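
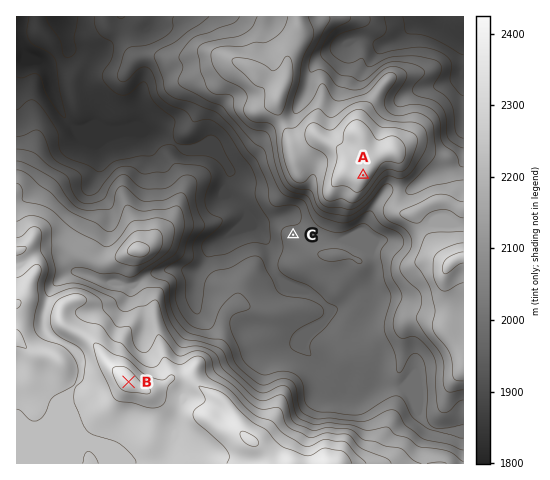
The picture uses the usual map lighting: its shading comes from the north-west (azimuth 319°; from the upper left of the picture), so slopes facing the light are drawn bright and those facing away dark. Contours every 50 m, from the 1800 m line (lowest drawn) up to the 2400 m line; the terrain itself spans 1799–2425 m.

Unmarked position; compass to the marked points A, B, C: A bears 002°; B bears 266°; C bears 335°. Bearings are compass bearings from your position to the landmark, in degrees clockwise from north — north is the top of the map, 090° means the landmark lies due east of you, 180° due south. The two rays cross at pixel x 356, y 366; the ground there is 2020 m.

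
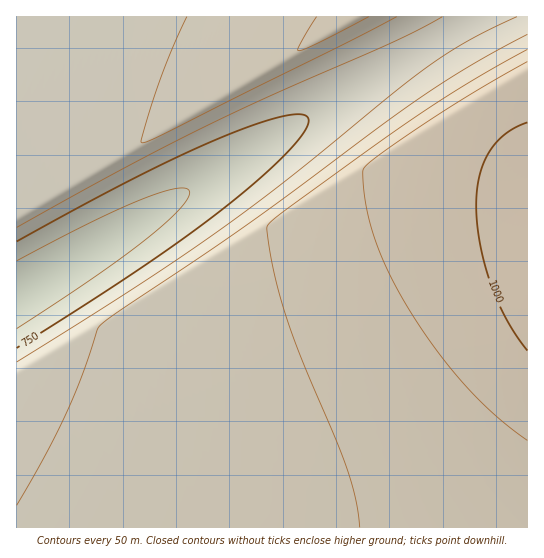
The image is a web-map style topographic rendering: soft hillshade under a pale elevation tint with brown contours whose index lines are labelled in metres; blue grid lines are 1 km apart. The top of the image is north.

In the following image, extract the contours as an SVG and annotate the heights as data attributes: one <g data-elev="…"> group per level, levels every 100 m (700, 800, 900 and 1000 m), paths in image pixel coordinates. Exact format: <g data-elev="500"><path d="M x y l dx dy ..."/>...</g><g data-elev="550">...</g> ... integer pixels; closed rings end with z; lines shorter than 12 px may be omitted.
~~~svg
<g data-elev="700"><path d="M17 261l72-38 53-24 33-10 10-1 4 3-1 7-8 11-34 30-53 39-76 51"/></g><g data-elev="800"><path d="M17 227l101-56 80-41 73-35 124-54 47-24"/><path d="M517 17l-46 22-36 22-37 28-111 90-62 47-86 59-122 77"/></g><g data-elev="900"><path d="M527 49l-58 34-54 34-128 92-20 17 5 36 12 47 17 48 46 110 9 32 4 28"/><path d="M317 17l-15 24-4 9 17-5 54-28"/></g><g data-elev="1000"><path d="M527 122l-12 5-10 7-8 8-8 11-6 11-4 13-3 29 4 39 11 40 16 36 20 30"/></g>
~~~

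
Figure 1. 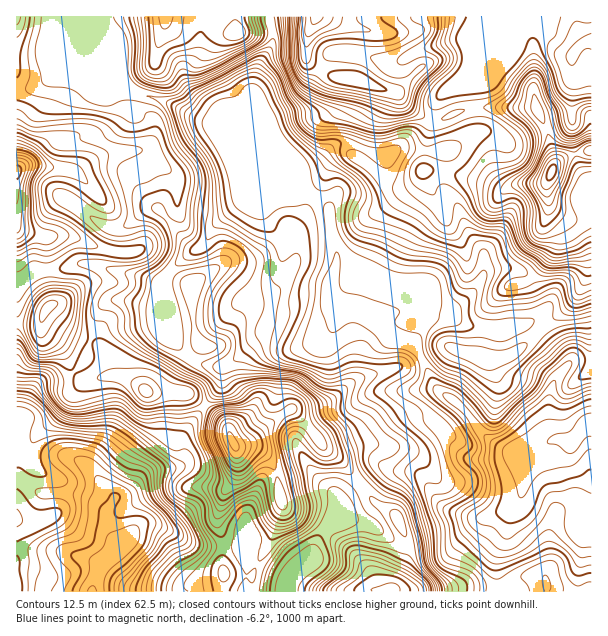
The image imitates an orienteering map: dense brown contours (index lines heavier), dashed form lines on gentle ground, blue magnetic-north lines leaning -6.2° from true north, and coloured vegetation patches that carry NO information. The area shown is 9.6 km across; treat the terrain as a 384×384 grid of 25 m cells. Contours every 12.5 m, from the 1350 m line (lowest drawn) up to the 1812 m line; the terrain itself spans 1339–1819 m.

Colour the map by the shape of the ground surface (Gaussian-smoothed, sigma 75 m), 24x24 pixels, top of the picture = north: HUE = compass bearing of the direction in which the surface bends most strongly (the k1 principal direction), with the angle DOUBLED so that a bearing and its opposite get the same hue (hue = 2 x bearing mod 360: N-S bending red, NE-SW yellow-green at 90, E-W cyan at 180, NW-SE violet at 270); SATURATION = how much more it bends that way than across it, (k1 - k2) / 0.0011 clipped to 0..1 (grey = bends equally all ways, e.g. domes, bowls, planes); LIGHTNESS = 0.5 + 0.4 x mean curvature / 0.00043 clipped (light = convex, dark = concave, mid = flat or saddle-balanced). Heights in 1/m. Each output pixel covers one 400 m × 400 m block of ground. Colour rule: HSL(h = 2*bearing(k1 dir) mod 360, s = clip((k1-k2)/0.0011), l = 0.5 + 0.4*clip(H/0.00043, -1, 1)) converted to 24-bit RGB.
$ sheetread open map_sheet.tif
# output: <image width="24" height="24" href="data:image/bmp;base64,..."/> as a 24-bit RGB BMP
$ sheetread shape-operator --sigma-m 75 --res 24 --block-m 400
<image width="24" height="24" href="data:image/bmp;base64,Qk32BgAAAAAAADYAAAAoAAAAGAAAABgAAAABABgAAAAAAMAGAAATCwAAEwsAAAAAAAAAAAAAtXNme5Wjp2erH1eFdZHInZHIwLbLkmy82c6sVFC4p38zKmR2DMjw7obs2Z22u9fh2PPuiVj4nWjZZlLLhGnIj4u5ncGXVXG/rKNca3NDglxEQn1oI11ETYVSo7KDkDBo4styg1GA5HdzH0kwHDMwMs1Or+O3nEdC/+JDERAjY4VKclJ1QGxsq2dl076pQzx9vHeorWmzY7OYaV6ORmxNIlIpQRwKi04qwvF6Oz1t+RImudNeBoR2KaxKhVQkijgi3fjIYDmaRntxd1NlT2B0lI5ju5ZKbVJScZ+ivoKrs3ChS0x3pFKrexx9q7tfMqFw/NyzCyEo2t6K2fLcISTCPzplia1ovfLi2qSbVxQ5dk0tLoc0Q21kT2hzwpuRgHuZh0xKW7dipHi1dzFxaFE5ImCH0vDtbWji+2WC57dGAPxlzt+LPhE0PG06iu6seIQ2jRcdkVa4t7zakKfLQ0GGUY2Kg5lqoHd+eLJuaYQ9VSUgZzhaon6BOW5kUtcfJg0l5IRA6/TXWvWtcRJ40iOHsfPXdip7lFJKX5engruXiXo6kIRBRkVkYn5sa49spoBorVSgvRtUbVosMnRBcEpKZMhdXp9NBAho1vfUreDY33iGHwgr0frgjni/cUmhg7i9fm2wn1GEndXXogBEMIIoUH9cf4BTQpg/JBMWyhZQ2vHaUIa1NUKDytuYT7G1AIttr//S+W27ozy34NX2U966YjcvXpaSlG+FgmGhd8m0PwIj22VW0MJ5J1lDllBGY208KGB6Yuq+2a/PtY3YVZ7t2+3wm8T01eH2CB0rTstMw7ft2vHueCy97mvTsTx6e2gyb5MuLQYNZSs7kcqL3re6b4jGD0Ol5ZDZ4QjCEto7Na9Wdpptdr6plNi8oy1cXhgFNlgXM5gbP2sLTkUKUBYce3ZJwmeIsJLdxFziwSfNk8bVoM7S14ersldMGlVFlrklFFT/vty+QKCaX7iTZr9GVTclTSE4o9mWqqDdY0iRol1QTW5AT3BeXYVjpKZrZ08wYRlEpOfainvKnnhSlU1P5ZTFu0ymM6JMLRXx5b68ZcKIN3mCtZB2RjphYVB4zeGEMkw/pF5rkI16qYaVS3yFX31mg2dWhFxedpukYYVHajgzy19QZnY7SXYv1jmwuo5hF3hj6ee77pTTXzqZuaJhO2l5VU6U38utSFBsVYZWb4uZoo1wSFeDjlyMcoWXepaVb4BoaElrvJ5GL3zB7MrqwnbGDywz7cS8SHAuXHUQWVUYgTclwFIlpbU1A4dSkGjN56rfeZu8UXyYvH2PZWacRmKDhWldglBHg2pGM0Y1ttiDJFRsnmQmdgwSzr4/M80fW9jbrbXce6jfiMLtgnvg79zvhzHND1IoeMNokoOzr0Osoo1jpHKBbiB1nHdUbI5/m3qijnaoadVsORgoZh128M7PqNzPeH2+aPN0RKWwnzBJcisXJ6k1np0wzCRbbb2EK4tSaD5Cekt2sJqVo16JOCWY2sDYlHmlbneLm8SkiCOh3YGhBWdr5NKWltp7aG+11PFnIhEfei4xteXFm1KacEhjpcRzoLV9PVp9aFJxcoBwfIBfnklPJE5Ij2M0uKCCpXedc61qRyl/pbvYp1DwWOJ3x/V/LUJS+9DpDDP4o83fpnxhc01viICXn9W7vcfRTCKFdWx/f39/e2x9n0NhkTKJhOizRH+i0anLeHy6XX2zZbOSKJLGuFfu/tLNMhVO4IN/fCN2j39PrmGMdXPBo57Hbs50iExobCZpf35/gHd/Xxg6naspHLodh1oWMUwSYHUfiYQwQWlEhZ5fQiopGUUTzv+v4cr/fmQ2mlGpj4a/oom7dUZgucBqx7NkMxonZ2F4f39/Yztwsi/F6dHWeVfCiHu9zHmHDr1wjpXeXVi9czk0hCtlbu91L/0aSGIBjItXeIVoeYxVZVM7n21Eg0UBo1AATmEnI04fT3lRQBVLwDgdvKcmn6E3QcKLweXum+qkDC0mVmy/QUzWfFvi7PzPG0CkHr++a6lwU3VohGdef3l7ZBWE9Nfbf5jb6nXDU6c1DSYUDwwn7qKPvfrrxtjyqNHqSFOZ+ZO8JI3YIHVcU3NUG2hi/vzNTBFdemhKi6hYWlp0f39/f35/GBpK8d63vEWMXH639r7naWzWACMz/OqryeVESk8hdlYojY4/OpAnwe5XTCSYe3t/SHNp4/AubCtFVIpfgshzUmB/f32AimKJMSp5ytOHw8SaV2OWbHaz9/fUBAAzk+ZB+dvSbJvDc6fDeqvJr3HHyrV6ND5rcIGDen+AmYZZqX54g12Y"/>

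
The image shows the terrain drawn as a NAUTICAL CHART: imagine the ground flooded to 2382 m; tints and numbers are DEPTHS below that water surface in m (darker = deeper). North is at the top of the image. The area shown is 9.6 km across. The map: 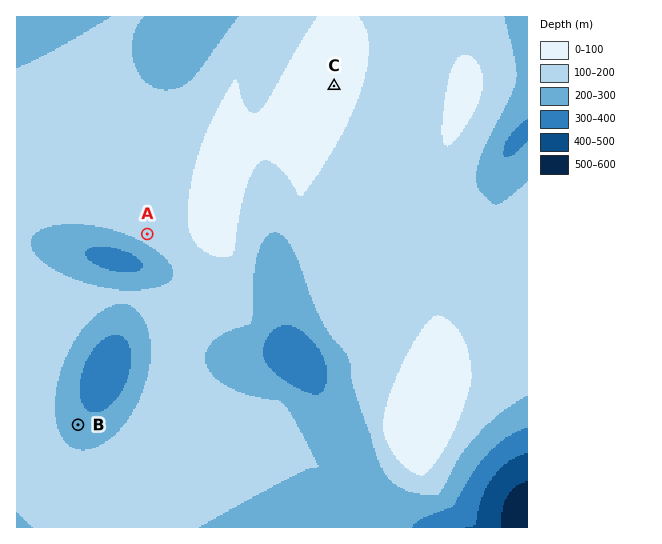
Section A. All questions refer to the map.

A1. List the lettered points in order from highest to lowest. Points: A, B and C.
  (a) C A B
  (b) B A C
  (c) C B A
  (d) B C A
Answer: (a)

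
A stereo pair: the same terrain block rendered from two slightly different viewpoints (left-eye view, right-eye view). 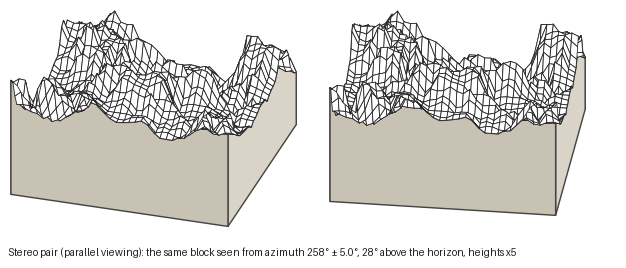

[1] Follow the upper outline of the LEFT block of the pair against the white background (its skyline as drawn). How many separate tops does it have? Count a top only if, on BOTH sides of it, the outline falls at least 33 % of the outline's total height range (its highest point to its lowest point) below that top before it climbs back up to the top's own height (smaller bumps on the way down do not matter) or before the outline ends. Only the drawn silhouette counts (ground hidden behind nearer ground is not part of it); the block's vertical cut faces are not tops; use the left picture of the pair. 2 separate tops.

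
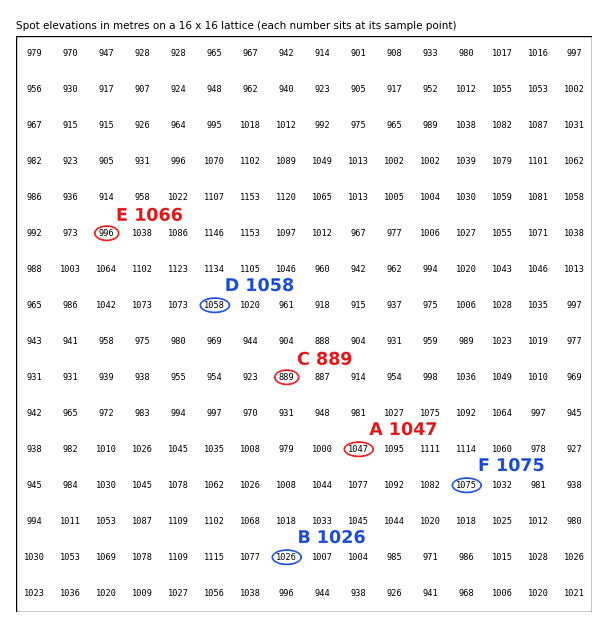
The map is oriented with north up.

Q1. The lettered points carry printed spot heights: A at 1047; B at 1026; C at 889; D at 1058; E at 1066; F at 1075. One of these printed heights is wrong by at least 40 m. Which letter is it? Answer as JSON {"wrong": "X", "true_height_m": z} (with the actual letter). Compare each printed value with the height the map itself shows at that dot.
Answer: {"wrong": "E", "true_height_m": 996}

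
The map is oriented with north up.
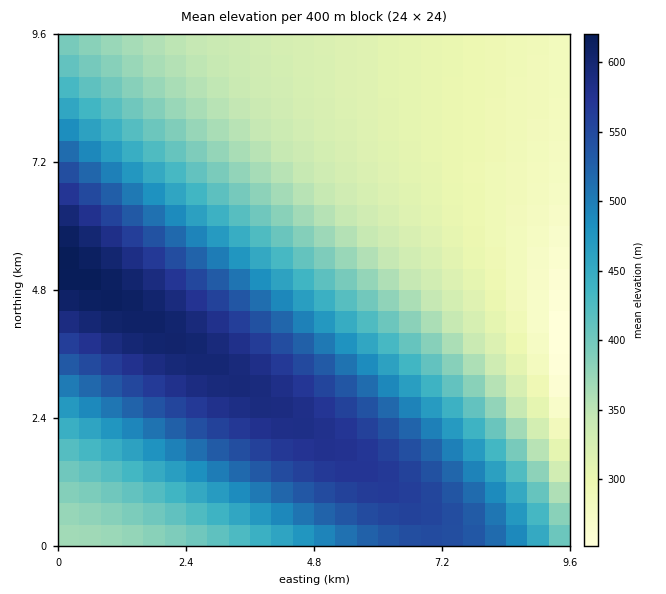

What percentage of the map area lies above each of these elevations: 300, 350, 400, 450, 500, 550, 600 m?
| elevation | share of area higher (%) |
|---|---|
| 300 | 87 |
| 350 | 66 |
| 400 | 52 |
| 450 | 41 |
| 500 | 31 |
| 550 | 19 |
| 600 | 3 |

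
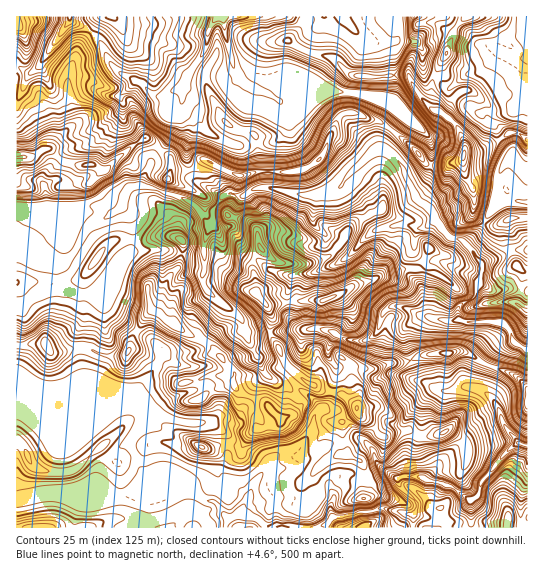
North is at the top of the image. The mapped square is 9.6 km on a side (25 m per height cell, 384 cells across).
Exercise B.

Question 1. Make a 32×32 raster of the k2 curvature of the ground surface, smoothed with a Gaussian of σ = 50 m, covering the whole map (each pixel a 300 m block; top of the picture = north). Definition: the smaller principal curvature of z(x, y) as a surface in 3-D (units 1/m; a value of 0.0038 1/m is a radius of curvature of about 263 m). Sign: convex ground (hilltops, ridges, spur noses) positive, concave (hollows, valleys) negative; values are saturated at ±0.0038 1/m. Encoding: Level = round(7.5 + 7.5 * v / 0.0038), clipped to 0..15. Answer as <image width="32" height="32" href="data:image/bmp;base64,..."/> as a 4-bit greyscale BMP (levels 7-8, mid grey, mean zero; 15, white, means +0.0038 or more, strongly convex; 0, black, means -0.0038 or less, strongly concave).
<image width="32" height="32" href="data:image/bmp;base64,Qk12AgAAAAAAAHYAAAAoAAAAIAAAACAAAAABAAQAAAAAAAACAAATCwAAEwsAABAAAAAAAAAAAAAAABEREQAiIiIAMzMzAERERABVVVUAZmZmAHd3dwCIiIgAmZmZAKqqqgC7u7sAzMzMAN3d3QDu7u4A////AGeGd3d3eGNDIkACZCZ2RoRVVWZnd4ZIV3eCdAE1hgWEZVV3dndmd1d3dVaENAAjdWd4V4d3ZmZld3ZmMBFYcGZmVnV2dmdmdWdmhwZWNoYHdXdXZnZXVGZTZlFYVoOHUFd3dnZ2IkVmmChWVFVoRwd3d3d3dHc1WHczSXdFRmUJd3d3d2ZFVmdUVWdmZENDRmVWZVVXdmdyV2ZVQzRVVVVXhmaHVURnMmRRh3hHdmZUaIWEaDRVdSWTcwBFRnh1QEd2ZGRId1UlMQBIBTUyAQZVZmVWh0dBOEVnZyIkQGVHdmZnVWdjFZdWeIZkZGcFRId3dlaEUVZmMiV3h0R2I3ZndnZkZXF0c2hRB1ZFRkFnd3ZnZTJgZFhERFBlR2UHU3d3Z3Z4cxNnZ0SUFFMCJnZ3d3VmZoImd3Y2ZXV2FoB3REQ1Z3IFAAdCNVaHU0VyRHNmdDMXVDQwFERWZzVUg2dlZnhHRkZmZ3h1RXYkZ2U3d2REdVgpUjNEZ1VTZEZ3I0d2VkaWQyV3VVh1VWAEdVVWZ4YnQlWHZWZHV3QDdkVEV2VlJkdldWd3U3QSKHNXZzhHVUNFVmZnd3MBMnREdXcyiHYVdkZldmVGd3ORZUZ3UViCeHWBgndWd3RTcIdXd2YIU4h3Y2OIh2ZmdhJWRWeIUUeHd3cTREV3Z4dFZWZm"/>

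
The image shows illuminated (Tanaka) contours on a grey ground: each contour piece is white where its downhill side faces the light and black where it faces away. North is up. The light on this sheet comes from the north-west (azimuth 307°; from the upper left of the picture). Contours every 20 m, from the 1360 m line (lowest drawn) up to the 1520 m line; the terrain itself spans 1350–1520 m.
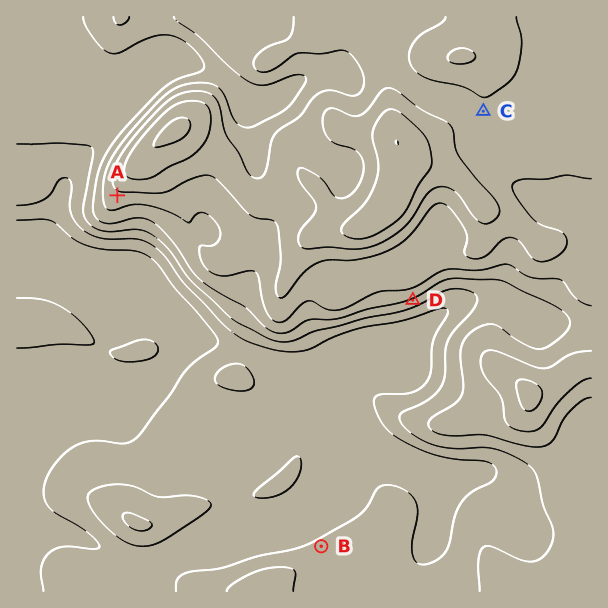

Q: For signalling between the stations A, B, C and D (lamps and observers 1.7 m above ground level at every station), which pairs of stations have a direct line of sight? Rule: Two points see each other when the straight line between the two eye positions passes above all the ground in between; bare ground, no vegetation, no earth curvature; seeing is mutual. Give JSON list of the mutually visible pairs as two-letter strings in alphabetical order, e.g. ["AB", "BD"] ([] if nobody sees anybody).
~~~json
["AB", "BD"]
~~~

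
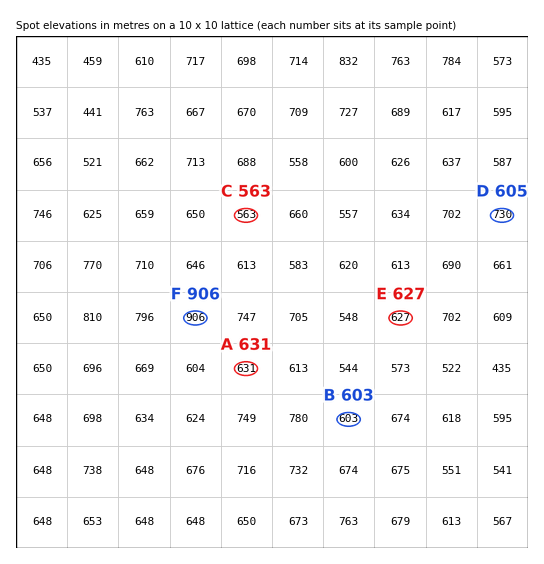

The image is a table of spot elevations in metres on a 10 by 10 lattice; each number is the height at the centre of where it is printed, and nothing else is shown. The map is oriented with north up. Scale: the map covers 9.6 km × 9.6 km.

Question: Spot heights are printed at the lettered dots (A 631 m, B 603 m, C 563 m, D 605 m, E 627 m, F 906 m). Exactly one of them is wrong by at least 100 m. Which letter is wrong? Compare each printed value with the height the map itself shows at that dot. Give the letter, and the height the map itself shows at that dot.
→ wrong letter D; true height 730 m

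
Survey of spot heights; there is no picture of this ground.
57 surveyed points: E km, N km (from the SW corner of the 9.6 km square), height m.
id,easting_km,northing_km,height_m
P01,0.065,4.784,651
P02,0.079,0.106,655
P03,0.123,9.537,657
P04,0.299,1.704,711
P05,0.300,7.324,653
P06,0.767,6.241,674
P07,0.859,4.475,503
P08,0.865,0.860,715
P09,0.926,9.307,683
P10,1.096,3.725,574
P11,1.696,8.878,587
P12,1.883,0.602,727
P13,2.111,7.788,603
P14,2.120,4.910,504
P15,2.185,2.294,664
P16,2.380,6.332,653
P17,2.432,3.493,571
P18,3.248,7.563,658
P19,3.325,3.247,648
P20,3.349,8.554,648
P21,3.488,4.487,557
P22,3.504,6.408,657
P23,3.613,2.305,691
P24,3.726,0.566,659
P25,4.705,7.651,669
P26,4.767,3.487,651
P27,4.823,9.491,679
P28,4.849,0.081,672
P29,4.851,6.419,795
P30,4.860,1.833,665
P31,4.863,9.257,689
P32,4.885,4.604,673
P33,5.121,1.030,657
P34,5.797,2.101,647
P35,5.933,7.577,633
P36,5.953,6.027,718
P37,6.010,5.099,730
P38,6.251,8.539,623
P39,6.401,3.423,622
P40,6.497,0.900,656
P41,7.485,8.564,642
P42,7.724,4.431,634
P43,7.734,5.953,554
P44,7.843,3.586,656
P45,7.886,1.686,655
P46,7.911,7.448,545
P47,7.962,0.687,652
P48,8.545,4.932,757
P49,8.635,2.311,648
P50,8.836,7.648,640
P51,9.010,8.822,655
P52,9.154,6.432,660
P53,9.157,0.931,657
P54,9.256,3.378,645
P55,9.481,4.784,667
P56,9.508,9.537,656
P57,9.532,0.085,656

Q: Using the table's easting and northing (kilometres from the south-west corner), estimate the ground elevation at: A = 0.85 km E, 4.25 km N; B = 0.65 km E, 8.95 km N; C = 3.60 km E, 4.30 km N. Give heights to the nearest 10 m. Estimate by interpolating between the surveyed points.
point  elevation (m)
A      500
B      660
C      570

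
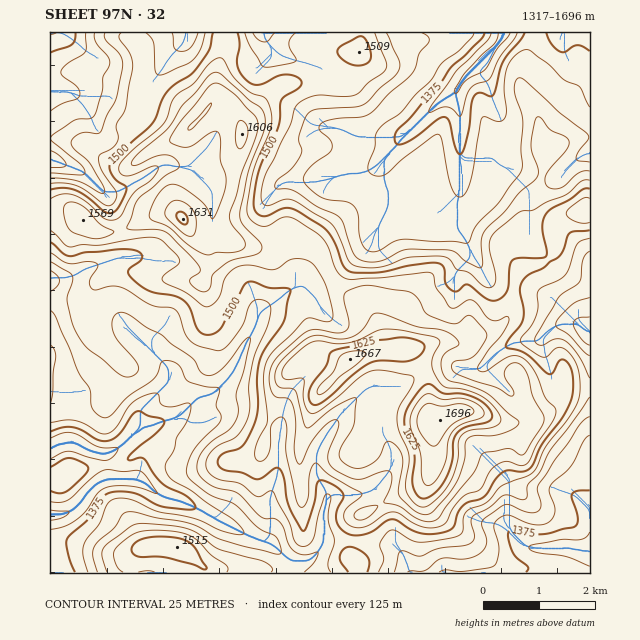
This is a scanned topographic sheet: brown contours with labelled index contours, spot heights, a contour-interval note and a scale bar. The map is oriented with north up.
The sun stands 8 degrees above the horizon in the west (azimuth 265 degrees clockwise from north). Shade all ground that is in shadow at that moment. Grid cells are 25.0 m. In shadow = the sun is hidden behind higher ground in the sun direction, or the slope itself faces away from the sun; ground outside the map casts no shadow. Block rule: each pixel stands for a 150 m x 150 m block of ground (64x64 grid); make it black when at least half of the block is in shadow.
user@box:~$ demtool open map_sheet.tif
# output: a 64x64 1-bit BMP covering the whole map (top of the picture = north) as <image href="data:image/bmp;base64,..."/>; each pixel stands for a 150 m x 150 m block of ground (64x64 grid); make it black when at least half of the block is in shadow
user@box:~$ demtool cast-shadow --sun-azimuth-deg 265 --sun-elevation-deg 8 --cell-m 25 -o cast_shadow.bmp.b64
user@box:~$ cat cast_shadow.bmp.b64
<image width="64" height="64" href="data:image/bmp;base64,Qk0+AgAAAAAAAD4AAAAoAAAAQAAAAEAAAAABAAEAAAAAAAACAAATCwAAEwsAAAIAAAAAAAAA////AAAAAAAAAAAAAAAAAAAAAAAAAAAAAAAgAAAAAAAAAHAAAAAAAAAAYAEAAAAAAAAAAQAA8AAAAAABAAHwAAAAAAOAA+AAAAAAAYAHyAAAAAABgAPMAAAAAAMAA8gAAAAAAgAD4GAAAAAAAAHweAAAAAAAAfD+AAAAAAAB8H8AAAAAAAPgfwCAAAAAAeA/AMAAAAAAgD8AwAAAAAAODwBAAAAAAD8HAAAAAEAAPgMAAAAAYAAAAwAAAAAwBgBjAAAAAAADAGMAAAAAAAcA4wAAAAAAAgDnAAAAAAAAEAcAAAAAAAAABwAAAAAAAAACAAAAAAAAAAAAAAAAAAAAAAAAAAAAAAAAAAAAAAAAAAAAAAAAAAAAAAAAAAAAAiAAAAAAAAADAAAAAAAAMAAAAAAAAAB8AAAAAAAAAHwAAAAAAAAAfAAAAAAAAAB4AAAAAABiAAAAAAAGAMOAAAAAAA8AA8AAAAAAHgAD4AAAAAAcAAPwAAAAAAAAAfgAAAAAAAAB+AAAAAAAAAH4AAAAAAAAAfgAAAAAAAAB/AAAAAAAAAD+AAEAAAAAAP8AAQAAAAAA/gABAAAAAAB8AAAAAAAAASAAAAAAAAADgAAAAAAAAAcAAAMAAAAABwAAA4AAAAAGAAABgAAAAAAAAABAAAAAAAAAAHAAAAABAAMAOAAAAAOAAgAcAA=="/>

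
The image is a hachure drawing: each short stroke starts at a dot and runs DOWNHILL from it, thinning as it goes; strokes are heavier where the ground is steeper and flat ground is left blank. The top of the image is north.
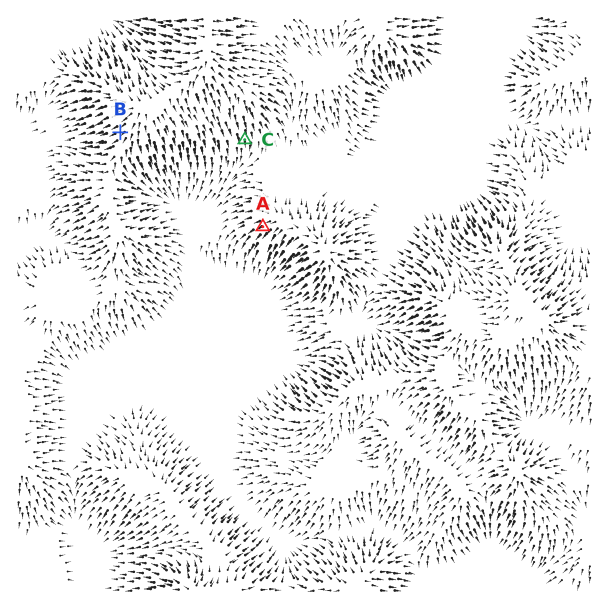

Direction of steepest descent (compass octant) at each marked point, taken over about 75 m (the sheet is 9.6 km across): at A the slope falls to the SW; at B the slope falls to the SW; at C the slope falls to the S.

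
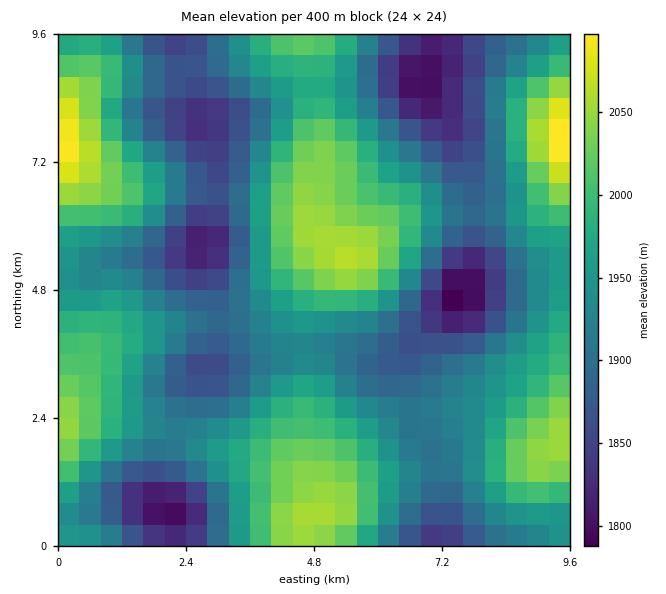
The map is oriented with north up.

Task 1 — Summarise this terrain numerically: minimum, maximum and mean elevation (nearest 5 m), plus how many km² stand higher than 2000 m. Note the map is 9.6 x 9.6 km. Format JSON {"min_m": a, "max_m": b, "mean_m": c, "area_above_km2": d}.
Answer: {"min_m": 1780, "max_m": 2105, "mean_m": 1940, "area_above_km2": 21.0}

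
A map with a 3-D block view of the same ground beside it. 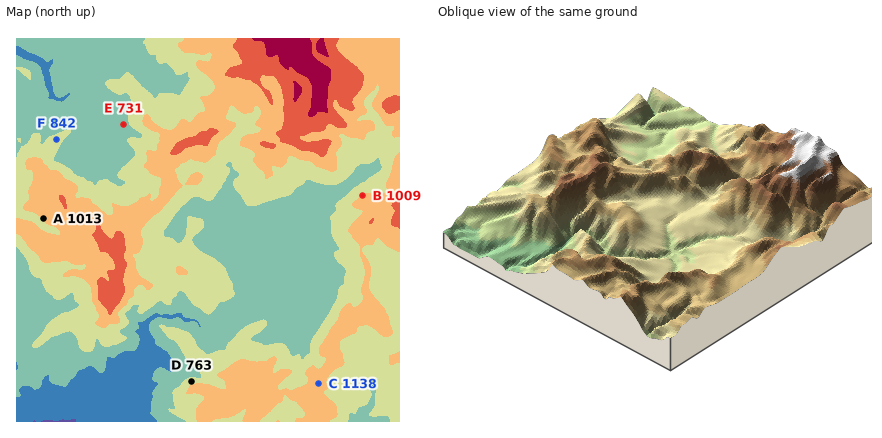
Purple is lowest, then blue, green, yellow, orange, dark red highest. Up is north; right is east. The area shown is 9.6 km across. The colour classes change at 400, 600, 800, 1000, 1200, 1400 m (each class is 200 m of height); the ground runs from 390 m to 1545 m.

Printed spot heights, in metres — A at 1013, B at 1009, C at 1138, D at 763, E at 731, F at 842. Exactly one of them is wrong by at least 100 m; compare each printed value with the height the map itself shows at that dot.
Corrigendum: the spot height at D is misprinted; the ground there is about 913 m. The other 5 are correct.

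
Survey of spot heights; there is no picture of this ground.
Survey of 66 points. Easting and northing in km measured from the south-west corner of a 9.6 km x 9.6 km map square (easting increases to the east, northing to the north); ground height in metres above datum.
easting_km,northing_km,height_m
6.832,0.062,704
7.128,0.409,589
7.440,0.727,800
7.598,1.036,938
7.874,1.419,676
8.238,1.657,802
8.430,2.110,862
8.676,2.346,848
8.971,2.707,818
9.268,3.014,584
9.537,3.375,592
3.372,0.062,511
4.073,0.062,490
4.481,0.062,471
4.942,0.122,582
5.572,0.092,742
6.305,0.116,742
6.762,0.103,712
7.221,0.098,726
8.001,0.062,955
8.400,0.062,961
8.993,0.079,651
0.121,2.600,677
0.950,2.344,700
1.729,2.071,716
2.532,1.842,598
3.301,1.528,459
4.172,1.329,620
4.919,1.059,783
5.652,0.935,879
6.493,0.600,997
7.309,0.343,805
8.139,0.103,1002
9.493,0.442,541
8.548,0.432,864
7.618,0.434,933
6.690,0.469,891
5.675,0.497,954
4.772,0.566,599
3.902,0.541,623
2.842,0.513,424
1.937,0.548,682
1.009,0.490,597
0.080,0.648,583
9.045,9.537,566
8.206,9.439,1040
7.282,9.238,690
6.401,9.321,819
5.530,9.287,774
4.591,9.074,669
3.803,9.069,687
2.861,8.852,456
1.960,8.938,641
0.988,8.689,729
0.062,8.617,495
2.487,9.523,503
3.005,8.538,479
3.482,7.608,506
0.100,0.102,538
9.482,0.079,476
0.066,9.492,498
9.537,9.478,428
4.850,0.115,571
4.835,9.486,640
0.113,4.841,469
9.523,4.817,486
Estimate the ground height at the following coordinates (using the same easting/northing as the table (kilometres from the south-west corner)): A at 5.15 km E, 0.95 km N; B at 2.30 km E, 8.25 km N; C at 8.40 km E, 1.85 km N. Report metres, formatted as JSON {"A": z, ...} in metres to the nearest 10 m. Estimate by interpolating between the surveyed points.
{"A": 610, "B": 710, "C": 970}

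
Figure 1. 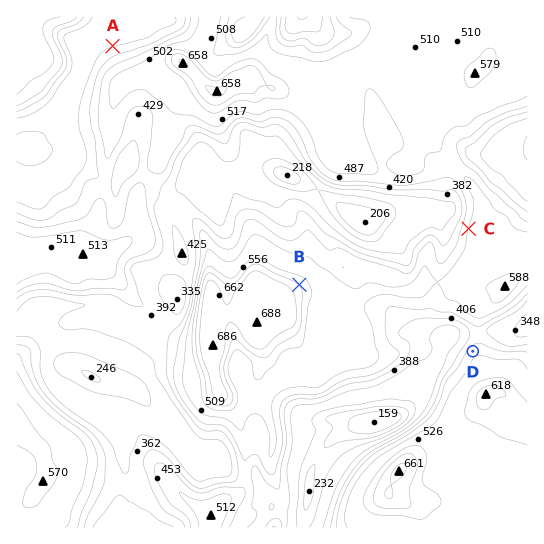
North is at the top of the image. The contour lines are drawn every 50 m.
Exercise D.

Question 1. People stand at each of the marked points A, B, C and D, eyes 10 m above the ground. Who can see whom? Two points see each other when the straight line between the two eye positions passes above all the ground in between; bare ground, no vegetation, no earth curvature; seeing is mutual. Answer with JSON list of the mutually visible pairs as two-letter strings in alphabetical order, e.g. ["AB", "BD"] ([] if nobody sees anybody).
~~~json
["BC", "BD"]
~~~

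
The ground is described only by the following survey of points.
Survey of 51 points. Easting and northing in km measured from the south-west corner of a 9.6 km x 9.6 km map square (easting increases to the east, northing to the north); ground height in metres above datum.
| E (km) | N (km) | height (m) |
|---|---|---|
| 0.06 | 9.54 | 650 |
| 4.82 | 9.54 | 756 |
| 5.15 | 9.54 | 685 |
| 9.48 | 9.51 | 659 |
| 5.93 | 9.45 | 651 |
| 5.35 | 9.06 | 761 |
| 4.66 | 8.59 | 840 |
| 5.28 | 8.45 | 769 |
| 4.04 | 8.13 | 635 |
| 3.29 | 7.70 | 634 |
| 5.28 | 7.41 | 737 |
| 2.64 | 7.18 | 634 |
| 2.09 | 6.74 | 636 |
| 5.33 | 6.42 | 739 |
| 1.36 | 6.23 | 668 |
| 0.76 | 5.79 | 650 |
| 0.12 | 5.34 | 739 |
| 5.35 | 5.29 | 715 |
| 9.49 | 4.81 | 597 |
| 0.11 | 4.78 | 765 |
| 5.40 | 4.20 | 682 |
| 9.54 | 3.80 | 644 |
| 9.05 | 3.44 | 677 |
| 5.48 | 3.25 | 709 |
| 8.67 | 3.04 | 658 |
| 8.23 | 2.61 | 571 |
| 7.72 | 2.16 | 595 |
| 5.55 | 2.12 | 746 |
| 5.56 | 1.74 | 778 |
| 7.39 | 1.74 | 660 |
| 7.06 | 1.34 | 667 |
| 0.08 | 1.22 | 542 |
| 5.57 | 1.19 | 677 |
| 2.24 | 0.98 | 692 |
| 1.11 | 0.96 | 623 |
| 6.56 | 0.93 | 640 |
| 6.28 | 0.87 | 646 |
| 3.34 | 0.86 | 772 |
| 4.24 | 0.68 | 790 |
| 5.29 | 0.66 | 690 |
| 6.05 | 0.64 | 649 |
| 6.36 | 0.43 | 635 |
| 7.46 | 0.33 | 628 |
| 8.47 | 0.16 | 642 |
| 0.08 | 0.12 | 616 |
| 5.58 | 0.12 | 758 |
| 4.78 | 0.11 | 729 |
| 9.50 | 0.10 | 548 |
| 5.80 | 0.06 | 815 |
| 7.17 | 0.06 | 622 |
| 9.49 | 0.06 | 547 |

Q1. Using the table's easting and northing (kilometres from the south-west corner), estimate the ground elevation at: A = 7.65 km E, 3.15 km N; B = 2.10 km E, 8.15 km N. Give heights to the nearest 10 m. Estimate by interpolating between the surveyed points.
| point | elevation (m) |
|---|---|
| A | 590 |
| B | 640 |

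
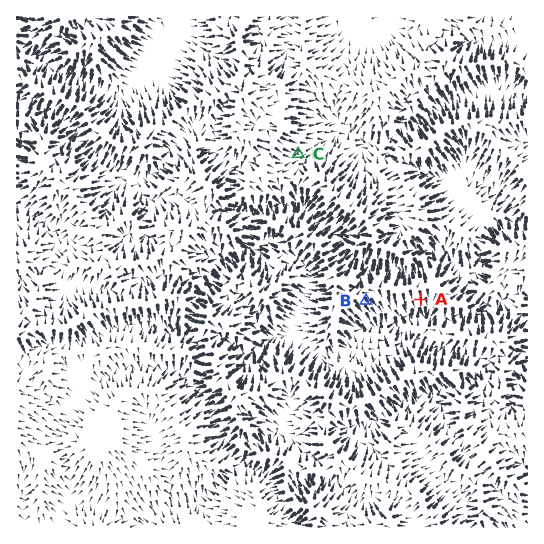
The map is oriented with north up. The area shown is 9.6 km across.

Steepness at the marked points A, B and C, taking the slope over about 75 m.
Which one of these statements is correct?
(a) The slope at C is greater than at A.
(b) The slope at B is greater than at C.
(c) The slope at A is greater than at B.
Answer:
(b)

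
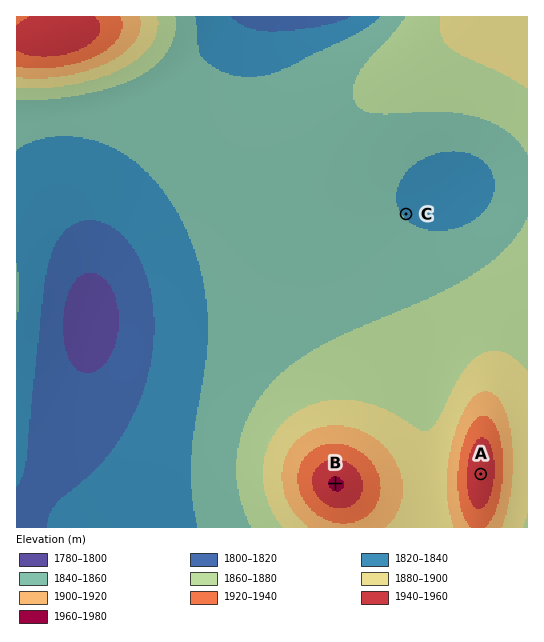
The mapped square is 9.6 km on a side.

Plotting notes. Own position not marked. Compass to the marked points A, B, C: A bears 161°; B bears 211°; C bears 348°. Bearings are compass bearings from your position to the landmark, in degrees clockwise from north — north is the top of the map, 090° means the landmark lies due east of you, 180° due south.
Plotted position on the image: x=430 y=326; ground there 1865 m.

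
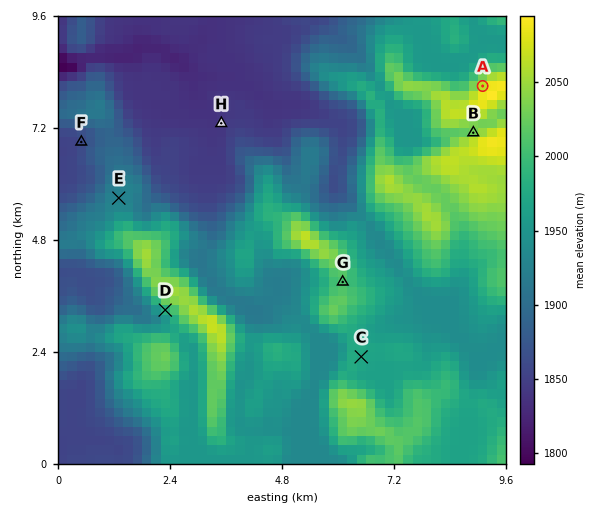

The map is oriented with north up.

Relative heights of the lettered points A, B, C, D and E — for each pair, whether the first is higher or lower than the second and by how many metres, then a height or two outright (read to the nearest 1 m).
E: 142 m lower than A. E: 101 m lower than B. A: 94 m higher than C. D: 88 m lower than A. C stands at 1974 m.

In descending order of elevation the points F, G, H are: G F H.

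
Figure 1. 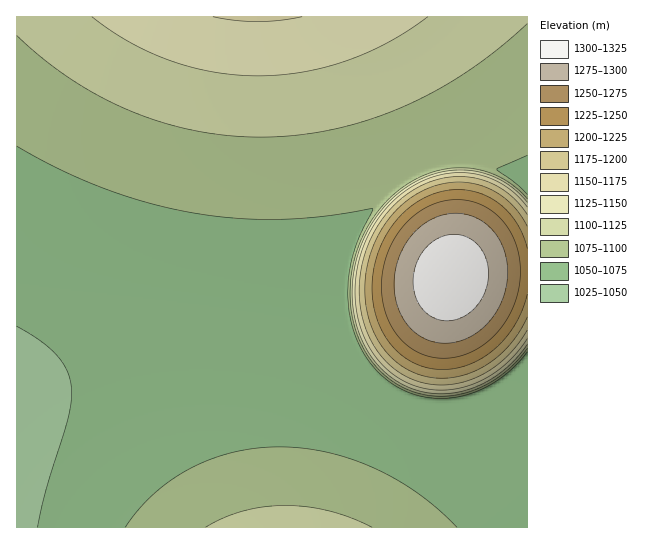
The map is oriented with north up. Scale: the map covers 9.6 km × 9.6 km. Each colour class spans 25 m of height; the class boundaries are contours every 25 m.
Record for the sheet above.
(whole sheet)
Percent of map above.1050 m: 97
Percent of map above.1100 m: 31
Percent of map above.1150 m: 12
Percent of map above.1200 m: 10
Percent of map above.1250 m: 7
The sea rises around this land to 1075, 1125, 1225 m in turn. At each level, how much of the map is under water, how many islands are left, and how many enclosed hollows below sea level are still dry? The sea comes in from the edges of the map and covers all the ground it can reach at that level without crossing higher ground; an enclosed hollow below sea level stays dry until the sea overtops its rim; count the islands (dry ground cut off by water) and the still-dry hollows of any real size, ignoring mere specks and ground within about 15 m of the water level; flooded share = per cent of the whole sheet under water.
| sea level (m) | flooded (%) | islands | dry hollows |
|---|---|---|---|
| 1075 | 45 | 0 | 0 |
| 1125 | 82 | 0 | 0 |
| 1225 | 92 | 0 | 0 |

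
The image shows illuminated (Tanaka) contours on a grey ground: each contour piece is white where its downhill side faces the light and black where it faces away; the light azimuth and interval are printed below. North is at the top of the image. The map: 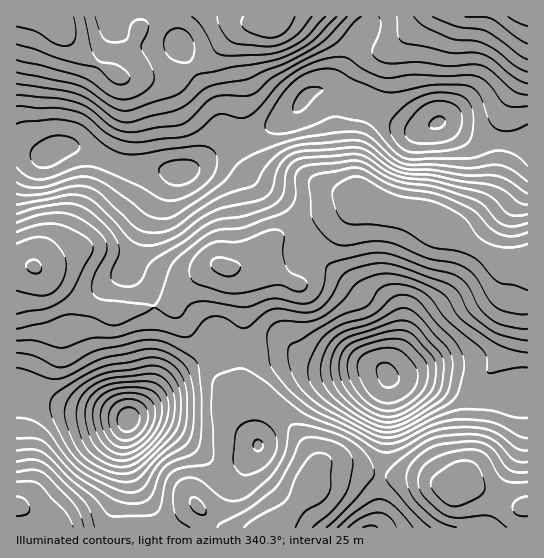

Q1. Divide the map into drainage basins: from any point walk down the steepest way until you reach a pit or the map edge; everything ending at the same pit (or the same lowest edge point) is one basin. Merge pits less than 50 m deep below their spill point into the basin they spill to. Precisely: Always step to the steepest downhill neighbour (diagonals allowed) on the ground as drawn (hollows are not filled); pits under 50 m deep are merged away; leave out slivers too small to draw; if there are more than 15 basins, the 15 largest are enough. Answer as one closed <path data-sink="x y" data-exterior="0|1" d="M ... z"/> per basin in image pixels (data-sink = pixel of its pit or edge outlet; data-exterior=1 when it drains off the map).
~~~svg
<path data-sink="438 122" data-exterior="0" d="M527 16l-470 0-1 3 12 20 23 22 30 16 25 0 16 3 15-3 18-9 14-9 30-31 14-5-10 8-6 15 0 15 4 20-1 56 11 24 8 10 18 6 30 3 30 12 24 3 30 14 38 7 13 7 23 18 33 20 29 3z"/><path data-sink="129 419" data-exterior="0" d="M19 264l-3 1 1 263 258 0 12-11 20-27 9-21 0-7-13-23-12-14-21-20-21-9-6-9 0-21 4-12-3-57-4-16-9-12-9-4-7 0-10 6-10 6-24 27-60 9-25-9-49-36z"/><path data-sink="387 375" data-exterior="0" d="M366 197l-7 4-11 14-37 59-9 9-7 1-26-15-18-5-22 5 10 9 5 19 3 57-4 12 0 21 2 6 25 12 21 20 22 30 4 14 4-2 14 0 46 9 44 3 21 6 15-2 20 6 33 16 13 2 1-242-3-2-27-2-33-20-30-22-16-6-28-4z"/><path data-sink="179 173" data-exterior="0" d="M55 16l-39 1 1 247 21 3 39-18 21 0 33 10 38 18 17 0 28-12 19 3 17-5 28-27 31-16 32-11 23-12-27-5-30-12-36-4-12-5-8-10-11-24 1-56-4-20 0-15 3-9 10-13-11 4-30 31-14 9-18 9-15 3-16-3-25 0-30-16-23-22z"/><path data-sink="370 527" data-exterior="1" d="M335 467l-14 0-6 4-8 19-30 38 194-1-2-16-11-27-12 1-21-6-44-3z"/>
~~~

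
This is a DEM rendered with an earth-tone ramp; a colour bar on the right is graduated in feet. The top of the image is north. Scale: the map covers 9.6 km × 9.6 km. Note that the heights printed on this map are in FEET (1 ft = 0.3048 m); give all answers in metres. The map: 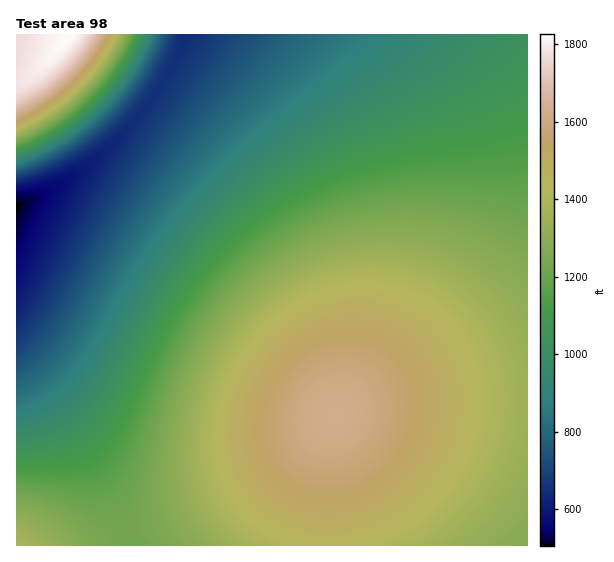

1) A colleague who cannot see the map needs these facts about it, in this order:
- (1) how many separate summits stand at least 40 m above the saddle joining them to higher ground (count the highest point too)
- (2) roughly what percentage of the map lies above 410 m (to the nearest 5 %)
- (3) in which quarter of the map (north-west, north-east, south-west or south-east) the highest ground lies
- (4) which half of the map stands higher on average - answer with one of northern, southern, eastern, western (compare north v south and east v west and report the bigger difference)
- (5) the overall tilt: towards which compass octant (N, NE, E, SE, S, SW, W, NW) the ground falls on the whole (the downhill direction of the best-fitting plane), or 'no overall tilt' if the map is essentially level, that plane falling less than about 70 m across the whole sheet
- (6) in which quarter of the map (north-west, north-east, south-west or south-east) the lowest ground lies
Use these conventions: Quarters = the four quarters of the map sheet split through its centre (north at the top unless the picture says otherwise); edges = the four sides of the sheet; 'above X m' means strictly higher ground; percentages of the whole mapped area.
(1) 3 summits rise at least 40 m above their surroundings.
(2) Ground above 410 m makes up about 35 % of the sheet.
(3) The highest ground is in the north-west quarter.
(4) The southern half stands higher on average than the northern half.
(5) The general tilt is down to the north-west (the land rises towards the south-east).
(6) The lowest ground is in the north-west quarter.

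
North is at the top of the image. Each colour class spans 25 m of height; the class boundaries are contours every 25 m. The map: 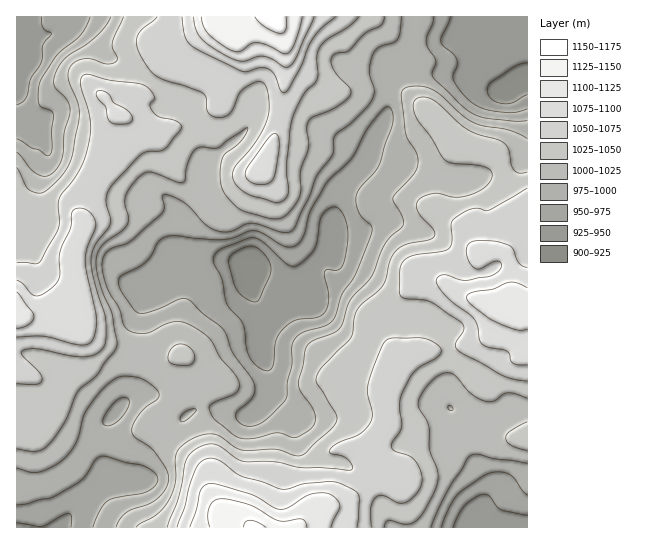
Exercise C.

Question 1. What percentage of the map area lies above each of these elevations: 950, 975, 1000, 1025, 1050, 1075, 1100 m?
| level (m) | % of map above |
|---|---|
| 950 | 92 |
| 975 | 81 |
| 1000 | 67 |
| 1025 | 48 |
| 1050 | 27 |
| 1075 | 11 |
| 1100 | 4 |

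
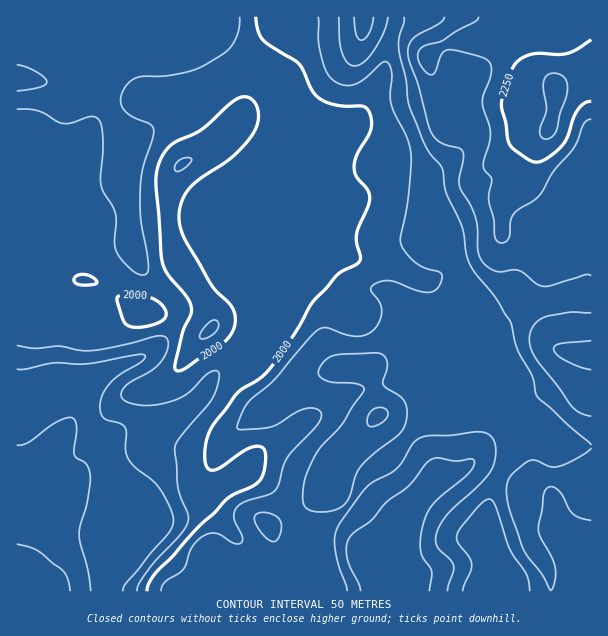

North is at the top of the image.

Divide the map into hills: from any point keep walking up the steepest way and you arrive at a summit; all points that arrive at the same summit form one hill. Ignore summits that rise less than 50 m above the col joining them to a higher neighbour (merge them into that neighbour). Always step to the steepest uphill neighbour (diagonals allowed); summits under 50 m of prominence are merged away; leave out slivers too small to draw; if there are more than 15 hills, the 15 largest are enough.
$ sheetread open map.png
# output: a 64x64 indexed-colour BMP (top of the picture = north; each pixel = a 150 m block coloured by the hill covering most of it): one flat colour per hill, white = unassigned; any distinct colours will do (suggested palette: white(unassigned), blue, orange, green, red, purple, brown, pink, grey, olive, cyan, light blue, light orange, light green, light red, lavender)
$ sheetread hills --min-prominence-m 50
<image width="64" height="64" href="data:image/bmp;base64,Qk12CAAAAAAAAHYAAAAoAAAAQAAAAEAAAAABAAQAAAAAAAAIAAATCwAAEwsAABAAAAAAAAAA////ALR3HwAOf/8ALKAsACgn1gC9Z5QAS1aMAMJ34wB/f38AIr28AM++FwDox64AeLv/AIrfmACWmP8A1bDFABEREREREREREREREzMzMzMzMzMzMzMzMzMzMRERERERERERERERERERERERMzMzMzMzMzMzMzMzMzMxEREREREREREREREREREREREzMzMzMzMzMzMzMzMzMzERERERERERERERERERERERETMzMzMzMzMzMzMzMzMzMREREREREREREREREREREREREzMzMzMzMzMzMzMzMzMxERERERERERERERERERERERETMzMzMzMzMzMzMzMzMzERERERERERERERERERERERETMzMzNDMzMzMzMzMzMzERERERERERERERERERERERETMzMzNEQzMzMzMzMzMzMRERERERERERERERETMzMRETMzMzM0REQzMzMzMzMzMxERERERERERERERETMzMzMTMzMzM0REREMzMzMzMzMzERERERERERERERETMzMzMzMzMzM0REREQzMzMzMzMzMxERERERERESMxEzMzMzMzMzMzMzREREREMzMzMzMzMzEREREREREiIjMzMzMzMzMzMzM0RERERERDMzMzMzMzMRERERERIiIiIzMzMzMzMzMzNEREREREREMzMzMzMzMzEREREREiIiIjMzMzMzMzMzMzREREREREREMzMzMzMzMRERERESIiIiIzMzMzMzMzMzM0RERERERERDMzMzMzMzERERERIiIiIiIzMzMzMzMzMzNEREREREREQzMzMzMzMREREVUiIiIiIiMzMzMzMzMzMzNEREREREREMzMzMzMxERVVVSIiIiIiIiMzMzMzMzMzMzRERERERERDMzMzMzERVVVVIiIiIiIiIiIjMzMzMzMzM0REREREREMzMzMzNVVVVVUiIiIiIiIiIiIjMzMzMzMzRERERERERDMzMzNVVVVVVSIiIiIiIiIiIiIzMzMzMzNEREREREREMzMzM1VVVVVVIiIiIiIiIiIiIiMzMzMzM0REREREREQzMzM1VVVVVVUiIiIiIiIiIiIiIjMzMzM0RERERERERDMzMzVVVVVVVSIiIiIiIiIiIiIiIzMzM0REREREREREMzMzNVVVVVVVIiIiIiIiIiIiIiIiMzM0REREREREREQzMzNVVVVVVVUiIiIiIiIiIiIiIiIkRERERERERERERDMzNVVVVVVVVSIiIiIiIiIiIiIiIiJEREREREREREREMzNVVVVVVVVVIiIiIiIiIiIiIiIiIiREREREREREREQzNVVVVVVVVVUiIiIiIiIiIiIiIiIiIURERERERERERDMREVVVVVVVVSIiIiIiIiIiIiIiIiIhFEREREREREREERERERVVVVVVIiIiIiIiIiIiIiIiIiERREREREREREQREREREVVVVVUiIiIiIiIiIiIiIiIiERFERERERERERBERERERERFVVSIiIiIiIiIiIiIiIiIRERREREREREREERERERERERERIiIiIiIiIiIiIiIiIhERFEREREREREEREREREREREREiIiIiIiIiIiIiIiIiERERREREREREERERERERERERESIiIiIiIiIiIiIiIiIRERFERERERBERERERERERERERIiIiIiIiIiIiIiIiIhERERREQREREREREREREREREREiIiIiIiIiIiIiIiIiERERERERERERERERERERERERESIiIiIiIiIiIiIiIiIRERERERERERERERERERERERERIiIiIiIiIiIiIiIiIhEREREREREREREREREREREREREiIiIiIiIiIiIiIiIiERERERERERERERERERERERERESIiIiIiIiIiIiIiIiIRERERERERERERERERERERERERIiIiIiIiIiIiIiIiIhEREREREREREREREREREREREREiERERIiIiIiIiIiIiEREREREREREREREREREREREREREREREREiIiIiIiIiIRERERERERERERERERERERERERERERERESIiIiIiIiIiERERERERERERERERERERERERERERERERIiIiIiIiIiIREREREREREREREREREREREREREREREREiIiIiIiIiIiERERERERERERERERERERERERERERERESIiIiIiIiIiIhERERERERERERERERERERERERERERERIiIiIiIiIiIiEREREREREREREREREREREREREREREREhESIiIiIiIiIhEWYREREREREREREREREREREREREREREREiIiIiIiIiZmZmZhERERERERERERERERERERERERERESIiIiIiIiJmZmZmYREREREREREREREREREREREREREREiIiIiIiImZmZmZhEREREREREREREREREREREREREREiIiIiIiIiZmZmZmYRERERERERERERERERERERERERESIiIiIiIiFmZmZmZhERERERERERERERERERERERERERIiIiIiIiEWZmZmZmYREREREREREREREREREREREREREiIiIiIiERZmZmZmZhERERERERERERERERERERERERESIiIiIhEREWZmZmZmERERERERERERERERERERERERERIiIiIhERERZmZmZmYRERERERERERERERERERERERERERERIhEREREWZmZmZmERERERERERERERERERERERERERERERERERERZmZmZmYREREREREREREREREREREREREREREREREREREWZmZmZhERERERERERERER"/>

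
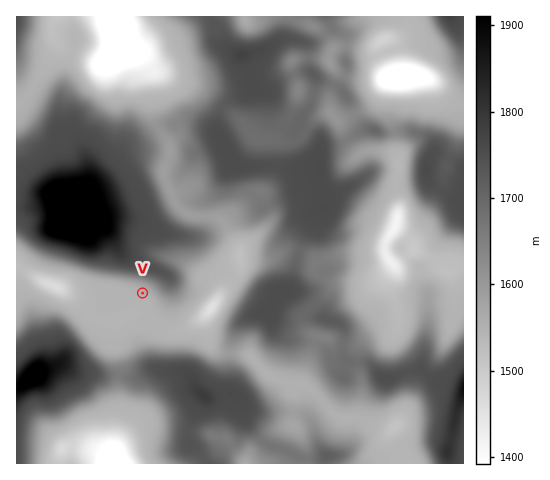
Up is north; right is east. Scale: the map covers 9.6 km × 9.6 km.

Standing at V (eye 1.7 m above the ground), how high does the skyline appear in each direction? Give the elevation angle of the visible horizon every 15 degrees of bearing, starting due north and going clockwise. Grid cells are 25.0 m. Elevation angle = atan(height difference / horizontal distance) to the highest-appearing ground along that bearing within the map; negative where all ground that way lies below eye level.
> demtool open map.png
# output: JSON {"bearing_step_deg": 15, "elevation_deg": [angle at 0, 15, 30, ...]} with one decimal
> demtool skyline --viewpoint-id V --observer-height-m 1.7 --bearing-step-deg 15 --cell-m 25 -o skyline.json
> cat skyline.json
{"bearing_step_deg": 15, "elevation_deg": [21.0, 21.3, 20.5, 19.0, 17.0, 14.3, 10.1, 5.3, 2.1, 4.2, 6.4, 7.0, 6.1, 3.5, 5.6, 7.5, 6.2, 2.6, -0.1, 0.0, 8.1, 13.3, 16.9, 19.5]}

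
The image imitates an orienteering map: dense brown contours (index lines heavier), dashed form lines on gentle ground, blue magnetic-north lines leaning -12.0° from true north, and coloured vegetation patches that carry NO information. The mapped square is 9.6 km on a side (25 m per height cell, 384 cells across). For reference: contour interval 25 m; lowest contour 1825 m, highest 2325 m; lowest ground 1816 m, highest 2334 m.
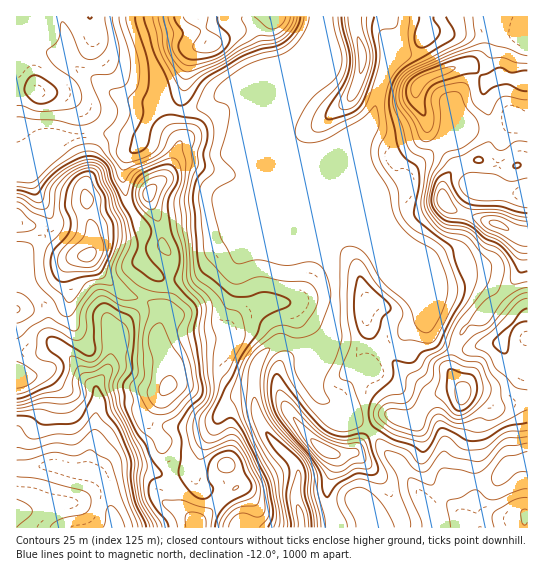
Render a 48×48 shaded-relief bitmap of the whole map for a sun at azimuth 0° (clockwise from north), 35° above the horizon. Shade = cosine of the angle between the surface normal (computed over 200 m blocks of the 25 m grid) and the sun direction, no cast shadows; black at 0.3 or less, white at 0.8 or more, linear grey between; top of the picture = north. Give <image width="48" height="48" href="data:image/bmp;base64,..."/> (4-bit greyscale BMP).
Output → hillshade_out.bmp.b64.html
<image width="48" height="48" href="data:image/bmp;base64,Qk32BAAAAAAAAHYAAAAoAAAAMAAAADAAAAABAAQAAAAAAIAEAAATCwAAEwsAABAAAAAAAAAAAAAAABEREQAiIiIAMzMzAERERABVVVUAZmZmAHd3dwCIiIgAmZmZAKqqqgC7u7sAzMzMAN3d3QDu7u4A////AIh3ZneHYyRoqnRWVXmGaKmIiImYiZiJiIiHd3iHUyV5u4Q0V4mFaKmIiJmYiZmamZmZiIiHU0eau5YzaIh1aIiHeJmHmZmru5mZqpmHZXmqqZhmeYd3dlZmeJh4mZmqu6qqmZmHZ5mZmXeJqpd3ZTM1eYZoiIiJqoiZiIh3eIeImYiKy6ljMzI2mXVXdmZomWZnZnd3ZmZ4m7u7u7gQFXZpl1VWZVVWd2VVVWdmRGeIm97cu4IAjNypZDRVZVVEVWZVVWdlNGiYms3cuTAI7+7HMiNFRFRDM2ZlVVZkNXd3iKzLphF93LymM0VVIkVDNCRVVWdjR3VVVXq6hCa9uZiHeJlkISVlVgE0RWdleGVEM1iYdWvLmIeJvMp1RDV4hxETVndmh3dlRVaIdpy6mHeKu6qXeHaJmVREZ3V4mZmHeIZoiKupmHeJqpqpiqmZqpmHdkN5qYmZmYZWiqqYmYiJiauprMqqmaqqljNYiIiZmIdkermYiZiIiaq7zNyqmIiahVZoiHiamIhkSLqIiZl3iarNyqupiHeHVHiIiImZmYiGRXdniJh3iZrMqGd4iGZlRniHeJmIiJmYdVVmeId3iJqquXRGiWZlVnh1V5mId4mZh2Z3eIeId4mJu5dUeYh2ZmZURpqqmImpiHd3eIiIiZiJq7qFVql2ZkQ0aKu7y6q6mZmYiIiZu5iImqunQ5h2ZkNHqru6zLu6qqqpmIibuoiIiJqpU4h2VDJZqpmIq7qqqqqqmImrmIiId4mZdYiHZDNHmYd3iqmaqqqpmImqiIiId4d3ZYiJmHZFaIeIiZmZmZmZmJqpiIiHZ3ZUNHeau6l1aIiZiJmIiIiIiJmYiIdkRlMRNWeKqpmHiYmZiIiIiIiIiIiIiHVCEhECeYmpiImZqGiYiIiIiIiIiIiIiGZAACV6zbzJd4mrpkeIiIiIiIiIiIiIh3dBNpzu7t24iImbpVZ3iIiIiIiIiIiIh4hli83du+26qZq7qJZWd3iIiIiIiIiIh4mKu6mZiMvMzMu7vNp2ZneIiIiIiIiId4icuHd3Zpm97/27zv64ZoiIiIiIiIiIZ3ecuGZ3d4ib3v/Lve7JeJmIiIiIiIiHeGV6upiJmYiJrN25mry5h4iIiIiHiIiImGVYq7qZqoiIiaqXeJqqmHiIiIiHZniJmHZXmaqZqnd3d3d3eJq8upiIiIiIZVaJh2VniIiImWVVZnd3eIm7u5iIiIiZhkNohkV4iHaIiFVVZ4iYiImYiZmIiIiJqWNHhkWIh2Z3d3d3iImYd4iGZ4iIiIiJq6dHmHZmZnd2ZZmZmZh3d4h2VFeIiIiImrlWmrpkNWiHd5qqqYdneIhUMRNniIiIiapli+/ZZWiZmpmZmHZ4iYZEMQAUZ3iIiJh2it7/25mrvImYiHd4mYZWZCEAIjaIiHaYiJq+/tu7u4iIiHeJmYd4iIZCIQJoiGapd3d6zcuqmYiIiIiJmXd3iKqHVCJIiGeYd4mIiZmYiIiIiIiZmXZmaJqYdkNHiGeYZ4mZiIiIiA=="/>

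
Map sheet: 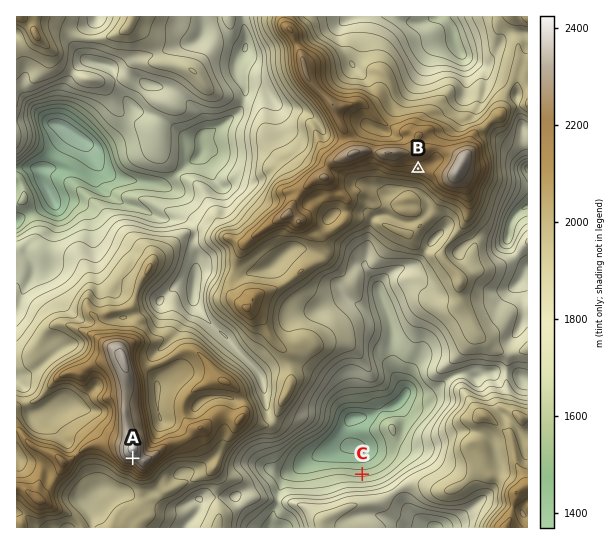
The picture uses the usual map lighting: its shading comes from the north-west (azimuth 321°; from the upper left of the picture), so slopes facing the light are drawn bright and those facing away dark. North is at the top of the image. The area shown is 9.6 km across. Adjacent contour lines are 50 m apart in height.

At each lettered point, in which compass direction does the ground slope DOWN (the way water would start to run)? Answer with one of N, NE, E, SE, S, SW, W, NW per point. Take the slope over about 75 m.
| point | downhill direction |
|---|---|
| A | S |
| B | S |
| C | N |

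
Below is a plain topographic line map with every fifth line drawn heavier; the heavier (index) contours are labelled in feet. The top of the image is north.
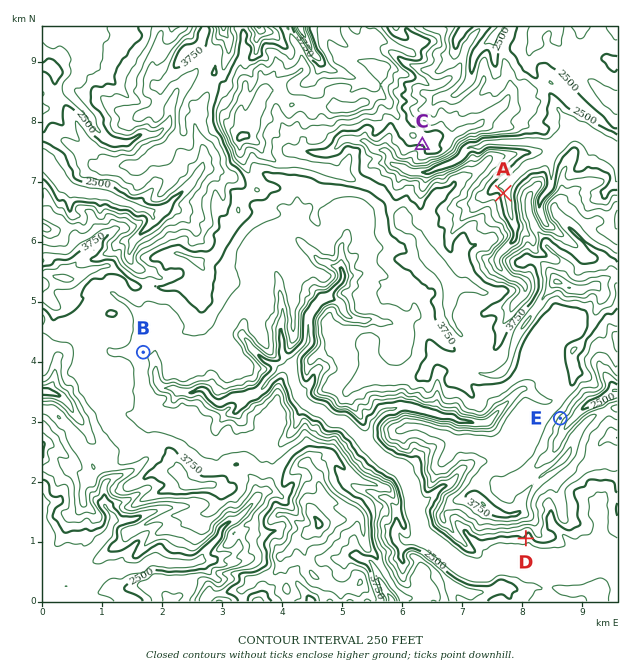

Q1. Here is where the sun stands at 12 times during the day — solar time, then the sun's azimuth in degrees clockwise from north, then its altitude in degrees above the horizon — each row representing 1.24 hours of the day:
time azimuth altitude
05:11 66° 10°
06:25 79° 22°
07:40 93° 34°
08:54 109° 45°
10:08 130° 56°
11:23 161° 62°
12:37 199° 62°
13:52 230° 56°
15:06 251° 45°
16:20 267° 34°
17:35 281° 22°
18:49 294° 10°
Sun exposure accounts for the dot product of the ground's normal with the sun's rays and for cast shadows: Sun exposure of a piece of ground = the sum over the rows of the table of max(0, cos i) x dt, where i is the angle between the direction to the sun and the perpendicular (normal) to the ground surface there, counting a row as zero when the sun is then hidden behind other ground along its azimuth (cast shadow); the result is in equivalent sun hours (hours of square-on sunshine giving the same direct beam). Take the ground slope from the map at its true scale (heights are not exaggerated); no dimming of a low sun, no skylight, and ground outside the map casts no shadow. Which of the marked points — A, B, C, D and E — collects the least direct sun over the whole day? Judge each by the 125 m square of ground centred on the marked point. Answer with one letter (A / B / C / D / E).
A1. A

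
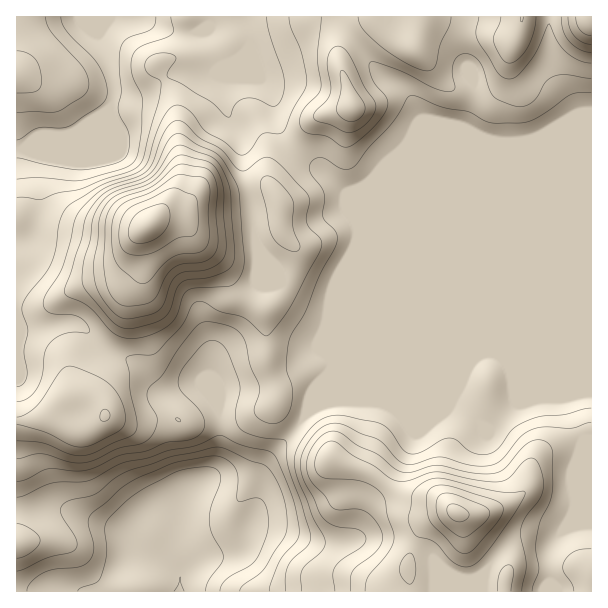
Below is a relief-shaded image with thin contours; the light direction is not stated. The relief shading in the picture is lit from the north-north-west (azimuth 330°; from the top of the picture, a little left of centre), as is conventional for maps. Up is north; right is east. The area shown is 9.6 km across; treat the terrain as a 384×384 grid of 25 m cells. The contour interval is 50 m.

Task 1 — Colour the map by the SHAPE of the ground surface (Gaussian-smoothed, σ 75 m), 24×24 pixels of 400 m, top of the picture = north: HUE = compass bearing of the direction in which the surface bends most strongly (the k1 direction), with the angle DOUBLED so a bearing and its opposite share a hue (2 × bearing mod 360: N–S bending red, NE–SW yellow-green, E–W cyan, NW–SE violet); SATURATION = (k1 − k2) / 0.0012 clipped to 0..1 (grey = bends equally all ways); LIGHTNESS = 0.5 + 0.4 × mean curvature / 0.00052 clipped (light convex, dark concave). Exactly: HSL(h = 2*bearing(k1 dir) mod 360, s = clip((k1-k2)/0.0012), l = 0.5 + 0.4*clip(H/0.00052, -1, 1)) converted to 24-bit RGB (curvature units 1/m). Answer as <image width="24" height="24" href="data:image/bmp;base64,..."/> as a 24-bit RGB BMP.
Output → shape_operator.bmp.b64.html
<image width="24" height="24" href="data:image/bmp;base64,Qk32BgAAAAAAADYAAAAoAAAAGAAAABgAAAABABgAAAAAAMAGAAATCwAAEwsAAAAAAAAAAAAAe4ogUE8ndX0tNK5hc5+2snq4aUyYMnmYfszOg4bTlD/Yw6Cojn2pTW+uo7TJvYehrbOBYVp/h3BCOXt+9+rMIi9wTj2Bjbl3wrPaW3DEst3UWMPGP1JpgmhdfmiDU2R4Z4Q0MF4nOnpztb+OxFNwQqc5OXhdzFp30pp/TxdC7shrFZFFjeJLWzewJEmWq7TBy5bLinvCvryAfj1JQEZhe4qGa3WHbE6RuqSKTI17OmRVUycgxl4MlbklHi0bb4wv1FpHmCGK5PXGsL18HX00kXxEIVRNaYg8ipEndWs3lUkpoIRFOWpNRHdKYn9sQl6CwZCcq2N2NkFgUh9U4uOTy8GmP2WhW8KkZEOrxeD20u/5387955T/vWdYKXyQaHCBp7NuZj4/mIc5o7ZMbF1NRGcpMF0kJVAlSWQ2zn5fMB1MaSuN7/bPbq5XYrS5cf/zR4v/0vnngnu4pjqk8geu9drWISmHaGV+sFFGfyZh0bCGlrNZYzxLrbVlb0otMGQaEDAYnrErGklWDK7+79zc1/D0mM/nS7tMDiUi3bwKTz8SIh8RlTp++t/RmjSvV2l/fl3PeKLf1Nju88bylcvwj53zsY301t71ACL8uqDKdrybAEcxg+qQ79jSkEqLu05QNx07c5sxsl9UO1hGF35S4tKr237imWXCmFr30ZTIaoyKtNWvsM3aPSmFiczPr4LGLROAs5XG4cjSNsrAAVkJk3wEdEkkizMvgHJ8Yn9kkGlWqIRlL4xTRHkac3QmmcNHFBYk1qSFmK+9i8GNxjtIYzVGVJ8uVzFATT9qdnRIvt1ov2aUTGZ7f4B5gH97gH9/gH9/f3+AVWR/0MeiVU+NfYB4fH9ucH9PLDlrl8p1mbJxgVZNnywut2dOjJtdOl5iQ0BscWWX3OyzSnl/dV+UfHyAf4B/f4B/f4B/f3+AboCBh7lRi1h/gH9/gIB/gIB/PWJ9grldp2NUZwwtw3sTgbUxhaVKOlFiNEdIUXhE5O5zTmpSUXN0f3+Af4B/f4B/f4B/f4B/f4B/f4B9gH9/gIB/gIB/gIB/bDmay5Q6QiAYeiFU7OvQtsehcdqxMRVxiWCvT8zC4+G9ap2QN3iEenyAf4B/f4B/f4B/f4B/f4B/gIB/gH9/gIB/gH+AgIB/L1SU14vmwlPziqLZ19C76uXHjS8/JQ4lKLswPcmQomRd1oqGMnV5YXN+f3+Af4B/f4B/f4B/f4B/f4B/gIB/gIB/f4B/f3+AT3B6LkdXul+xyX6o1ZdL4MFfuBWRbqW9ZeqmEZe0fVl70JdpraRdJ2dof3+AgIB/f4B/f4B/f4B/f4B/f4B/gH+AgIB/gH+AUnNlN0hmS2t0qESH+NPY39ObOVi42O/jpeDVFA1dnTyUpeCxy7PhJzbJanOBgH+Af4B/f4B/f4B/f4B/f4B/f4B/f3+Af4B/Zo6oPGSaJV3KhYjb3uft9dbvfV/j1+q3eZZgDwY4wndUutx3OmAxfzh6e3KBgIB/gIB/f3+Af4B/f4B/f4B/f4B/f4B/gIB/nYa9VLTTCK3ZYeT42Ofz+Iz9/snj8MfJh7XQEgBGkt6crc7Xp2fJTTJrc4Fwf4B/f4CAgH+Af4B/f4B/f4B/f4B/f4B/f4B/eZZLhYYrKjsNDTMAHy0GLQoG/+vM2O7n6qPtHABh2+i/ijxCYCEyuU07OZlZbH95f4B/gH+Af3+AgH+Af4B/f4B/f4B/f4B/eIBAf3lmf4B4d39tCyEoJmpJ6v/MatAzxAY4Gwsq17dpqx5dajU80LFTWZoyNnRXboF8f4B/gH9/gHZrf39ZdoBqf4B/f4B/inpBeo01N4E0Yn9nNityGpN27v+9lD4nUiIsQIOIP6xrzhvu7rPz5JzJwui2KZqUOWhhdFc4ZEgopmM+nYlPYqA4MHM3cX9ugJmxlrDGoI2zLqqvRTF9Moo2q/Famkhib1CMdbKPaUB0KnRhuTdz+eO81uj0pzTtdRp4tpxmgcLZa2TAuHt+qKTCiV+qYWExorK/a26dr83FSi2tXx2QwNqtbqpFdWdReXVkfoBgakxrVWhiVTJj5P/MfB8/LgUPmlIufu+VPl19bxtf8fF6NH5RokWQrVRyooR0jsSubaexWRdpNbHUydHl0I7akHG2m3CjeHCGcVJ/ZWl7N8Ct+/ywWQREY2/S2fLutnJ/RiJgN1Ox9OjXMcLGTw1p63A6l7NmfLY7RiE3T2d2PJIzQjodxmQhgZVHe39ZilyJblqRkIafXbNvmDs0pXy7aKikuKBxtnKXNUenRomr0puB8q2BDwBG7uLd"/>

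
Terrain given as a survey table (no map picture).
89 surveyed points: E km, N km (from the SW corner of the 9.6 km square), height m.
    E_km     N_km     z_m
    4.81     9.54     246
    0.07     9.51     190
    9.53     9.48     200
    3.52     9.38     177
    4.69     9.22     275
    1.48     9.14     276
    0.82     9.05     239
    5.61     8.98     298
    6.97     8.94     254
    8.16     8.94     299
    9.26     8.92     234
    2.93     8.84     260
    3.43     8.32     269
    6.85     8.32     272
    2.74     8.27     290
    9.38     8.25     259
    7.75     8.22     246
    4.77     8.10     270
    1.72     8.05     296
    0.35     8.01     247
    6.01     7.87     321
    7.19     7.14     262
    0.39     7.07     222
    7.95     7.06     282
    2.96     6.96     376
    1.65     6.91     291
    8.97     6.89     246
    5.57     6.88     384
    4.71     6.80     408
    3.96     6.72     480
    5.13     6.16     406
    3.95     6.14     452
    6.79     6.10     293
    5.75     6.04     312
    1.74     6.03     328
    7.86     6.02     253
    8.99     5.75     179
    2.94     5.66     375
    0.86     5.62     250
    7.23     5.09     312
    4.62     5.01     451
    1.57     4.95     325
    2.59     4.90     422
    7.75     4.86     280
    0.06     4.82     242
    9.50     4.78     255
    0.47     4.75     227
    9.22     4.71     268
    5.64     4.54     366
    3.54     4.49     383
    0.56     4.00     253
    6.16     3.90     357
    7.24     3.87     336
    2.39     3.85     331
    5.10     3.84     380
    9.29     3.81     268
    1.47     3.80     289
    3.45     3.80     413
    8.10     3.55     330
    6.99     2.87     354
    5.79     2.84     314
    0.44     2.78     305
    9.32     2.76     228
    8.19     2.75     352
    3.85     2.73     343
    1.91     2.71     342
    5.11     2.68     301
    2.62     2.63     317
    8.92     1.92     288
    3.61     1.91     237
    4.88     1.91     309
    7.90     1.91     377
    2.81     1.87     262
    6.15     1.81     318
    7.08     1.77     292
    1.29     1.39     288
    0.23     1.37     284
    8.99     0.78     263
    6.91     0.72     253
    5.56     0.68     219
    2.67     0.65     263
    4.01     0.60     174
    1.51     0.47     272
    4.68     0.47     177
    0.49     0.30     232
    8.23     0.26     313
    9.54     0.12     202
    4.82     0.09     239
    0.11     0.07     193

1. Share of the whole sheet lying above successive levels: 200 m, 96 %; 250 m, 80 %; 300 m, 43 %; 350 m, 20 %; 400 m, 7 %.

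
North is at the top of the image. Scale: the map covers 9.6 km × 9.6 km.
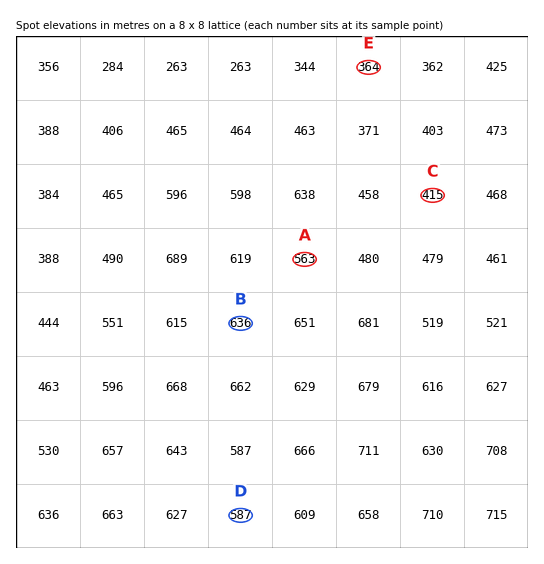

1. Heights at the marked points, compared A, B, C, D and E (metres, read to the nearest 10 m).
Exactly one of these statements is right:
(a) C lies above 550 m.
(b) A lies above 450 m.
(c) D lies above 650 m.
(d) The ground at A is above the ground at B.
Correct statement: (b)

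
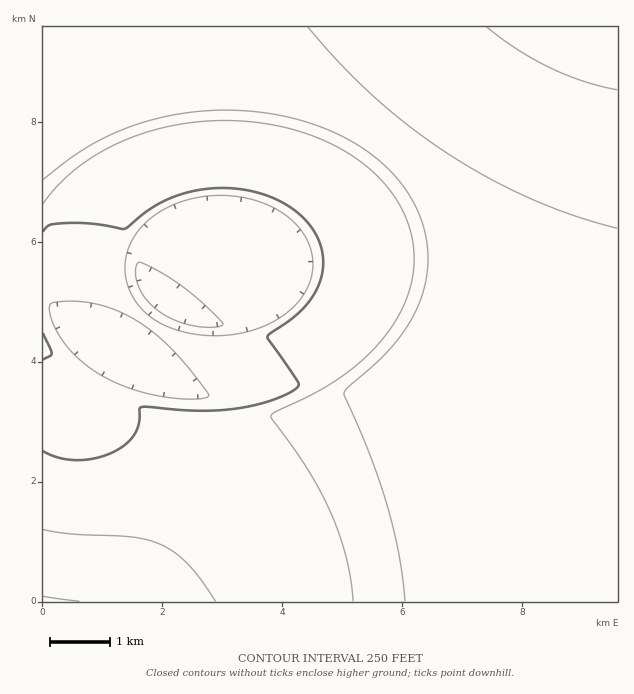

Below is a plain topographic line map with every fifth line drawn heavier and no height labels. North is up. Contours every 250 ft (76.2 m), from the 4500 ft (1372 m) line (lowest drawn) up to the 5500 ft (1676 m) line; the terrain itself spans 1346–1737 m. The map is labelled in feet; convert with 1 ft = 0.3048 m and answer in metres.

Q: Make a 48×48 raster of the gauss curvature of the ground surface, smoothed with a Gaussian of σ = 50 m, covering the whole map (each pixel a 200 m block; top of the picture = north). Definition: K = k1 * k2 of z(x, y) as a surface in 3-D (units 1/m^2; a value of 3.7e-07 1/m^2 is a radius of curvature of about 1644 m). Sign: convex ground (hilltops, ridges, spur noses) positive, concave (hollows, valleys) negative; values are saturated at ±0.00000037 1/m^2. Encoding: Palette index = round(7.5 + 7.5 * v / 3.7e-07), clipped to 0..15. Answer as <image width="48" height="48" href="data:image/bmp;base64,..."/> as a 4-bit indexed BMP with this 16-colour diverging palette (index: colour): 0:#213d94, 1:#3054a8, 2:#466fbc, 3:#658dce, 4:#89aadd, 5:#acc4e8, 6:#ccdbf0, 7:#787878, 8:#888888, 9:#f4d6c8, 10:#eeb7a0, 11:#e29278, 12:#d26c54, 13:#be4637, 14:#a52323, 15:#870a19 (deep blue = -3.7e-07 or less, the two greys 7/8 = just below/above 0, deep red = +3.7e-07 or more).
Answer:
<image width="48" height="48" href="data:image/bmp;base64,Qk32BAAAAAAAAHYAAAAoAAAAMAAAADAAAAABAAQAAAAAAIAEAAATCwAAEwsAABAAAAAAAAAAlD0hAKhUMAC8b0YAzo1lAN2qiQDoxKwA8NvMAHh4eACIiIgAyNb0AKC37gB4kuIAVGzSADdGvgAjI6UAGQqHAHd4iIiIh3d3iIiIiIiHd3d3d3d3d3iIiHd3iIiId3d3iIiIiIiHd3d3d3d3d3iIiHd3iIh3d3d3iIiIiIiHd3d3d3d3d4iIiHd3d3d3d3d3iIiIiIh3d3d3d3d3eIiIiHd3d3d3d3d3eIiIiIh3d3d3d3d3eIiIiIiId3d3d3d3eIiIiIh3d3d3d3d3iIiIiIiIh3d3d3d3eIiIiId3d3d3d3d3iIiIiIiIh3d3d3d3d4iIiId3d3d3d3d4iIiIiIiIh3d3d3d3d4iIiHd3d3d3d3eIiIiIiIiIiHd3d3d3d4iIh3d3d3d3d3eIiIiIiIiIiHd3d3d3d4iIh3d3d3d3d3iIiIiIiIiIiId3d3d3d3iId3d3d3d3d3iIiIiIiIiIiId3d3d3d3iHd3d3d3d3d4iIiIiIiIiIiIh3d3d3d3d3d3d3d3d3d4iIiIiIiIiIiIh3d3d3d3d3d3d3d3d3eIiIiIiIh4iIiIh3d2ZlVWZ3h3d3d3d3eIiIiIiIh4iIh3ZmeJmZmYdmd4h3d3d3iIiIiIiId4iHdVeamYiIiJmZh3iId3d3iIiIiIiHd4h1WKqIiIiIiIh4iYd4h3d4iIiIiIiHd4dGqoiIiIiIh3d3d4mGeHd4iIiIiIh3d3R7mIiIiIh3d3d3d3eIZ4d4iIiIiId3d0e5iIiId3VEVnh3d3d4lnh4iIiIiHd3d2uYiIh3MEirliN4d3d3mGeIiIiIiHd3d6mIiIdQn9qYm+w0d3d3inaIiIiIh3d3d6iIiHQP2Id3d3n2J3d3eJV4iIiId3d3d5iIiHD7h3d3d3ePRId3eKZoiIh3d3d3d4h3dyj4d3d3d3d58Hd3d6doiId3d3d3d4d3dw+Xd3d3d3d48Gd3d5hXh3d3d3d3d4d3dw+Hd3d3d3d48md3d5lXd3d3d3d3d4d3eA+nd3d3d3d48Hd3eJhXd3d3d3d3d4d3eET4d3d3d3eL4Hd3eKdnd3d3d3d3d5d3d3DNh3d3d3ivBXd3eKZ4d3d3d3d3d6h3d3cK6Yd3eI3xR3d3iZV3d3d3d3d3d5l3d3dzO+3LztYFd3d4imZ3d3d3d3d3d2mHd3d3cyNVQiV3d3eIp1d3d3d3d3d3d2aoh3d3eHd3d3d3d3iKhXd3d3d3d3d3d3ZpmHd3d3d3d3d3d4inV3d3d3d3d3d3d3dmiYh3d3d3d3d3iJlmd3d3d3d3d3d3d3d3ZpmYh3d3d3iImXVnd3d3d3d3d3d3d3d3d2Z5mZiIiZmYZmd3d3d3d3d3d3d3d3d3d3dmZneIh3Zmd3d3d3d3d3d3d3d3d3d3d3eHd3d3d3d3h3d3d3d3d3d3d3d3d3d3d3d3d4iIiId3d3d3d3d3d3d3d3d3d3d3d3d3d3d3d3d3d3d3d3d3d3d3d3d3d3d3d3d3d3d3d3d3d3d3d3d3d3d3d3d3d3d3d3eIiIiHd3d3d3d3d3d3d3d3d3d3d3d3eIiIiIiHd3d3d3d3d3d3d3d3d3eIiHd4iIiIiIiHd3d3d3d3d3d3d3d3d4iIiA=="/>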